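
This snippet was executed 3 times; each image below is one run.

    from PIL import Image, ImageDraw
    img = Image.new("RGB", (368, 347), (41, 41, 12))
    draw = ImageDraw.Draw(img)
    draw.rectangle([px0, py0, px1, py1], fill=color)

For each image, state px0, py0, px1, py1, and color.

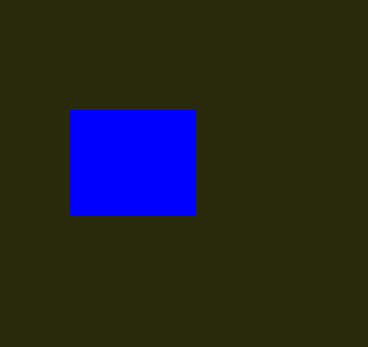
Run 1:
px0 = 70; py0 = 110; px1 = 195; py1 = 215; color = 'blue'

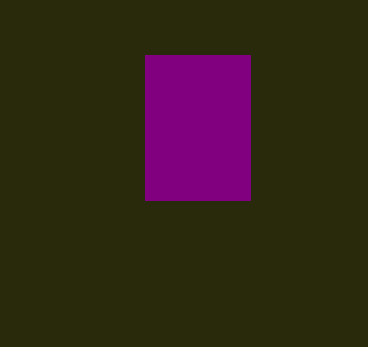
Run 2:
px0 = 145; py0 = 55; px1 = 250; py1 = 200; color = 'purple'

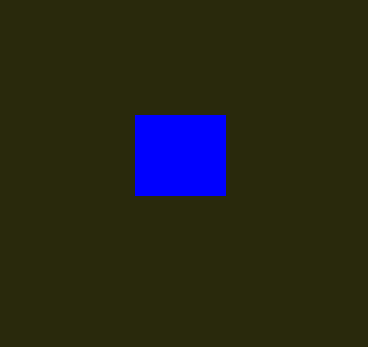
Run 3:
px0 = 135, py0 = 115, px1 = 225, py1 = 195, color = 'blue'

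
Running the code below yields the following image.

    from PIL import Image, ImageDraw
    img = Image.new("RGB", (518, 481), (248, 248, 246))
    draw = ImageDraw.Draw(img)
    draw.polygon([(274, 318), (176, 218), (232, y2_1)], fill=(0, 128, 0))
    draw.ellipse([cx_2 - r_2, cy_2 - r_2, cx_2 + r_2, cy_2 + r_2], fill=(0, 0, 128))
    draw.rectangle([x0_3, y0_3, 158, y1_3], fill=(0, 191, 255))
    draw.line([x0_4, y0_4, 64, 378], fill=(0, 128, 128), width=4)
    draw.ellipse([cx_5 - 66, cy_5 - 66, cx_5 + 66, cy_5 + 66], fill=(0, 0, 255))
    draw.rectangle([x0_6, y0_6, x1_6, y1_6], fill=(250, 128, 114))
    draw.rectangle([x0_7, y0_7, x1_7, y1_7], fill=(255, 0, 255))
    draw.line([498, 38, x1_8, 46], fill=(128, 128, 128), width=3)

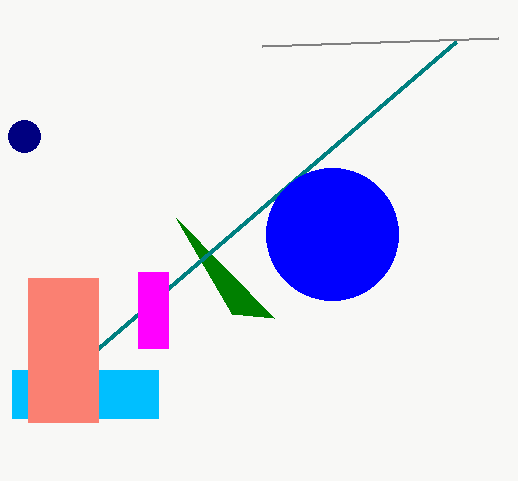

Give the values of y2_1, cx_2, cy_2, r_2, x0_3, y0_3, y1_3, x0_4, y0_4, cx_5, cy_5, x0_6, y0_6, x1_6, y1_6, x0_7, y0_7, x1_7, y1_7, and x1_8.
y2_1 = 314, cx_2 = 24, cy_2 = 136, r_2 = 16, x0_3 = 12, y0_3 = 370, y1_3 = 418, x0_4 = 456, y0_4 = 42, cx_5 = 332, cy_5 = 234, x0_6 = 28, y0_6 = 278, x1_6 = 98, y1_6 = 422, x0_7 = 138, y0_7 = 272, x1_7 = 168, y1_7 = 348, x1_8 = 262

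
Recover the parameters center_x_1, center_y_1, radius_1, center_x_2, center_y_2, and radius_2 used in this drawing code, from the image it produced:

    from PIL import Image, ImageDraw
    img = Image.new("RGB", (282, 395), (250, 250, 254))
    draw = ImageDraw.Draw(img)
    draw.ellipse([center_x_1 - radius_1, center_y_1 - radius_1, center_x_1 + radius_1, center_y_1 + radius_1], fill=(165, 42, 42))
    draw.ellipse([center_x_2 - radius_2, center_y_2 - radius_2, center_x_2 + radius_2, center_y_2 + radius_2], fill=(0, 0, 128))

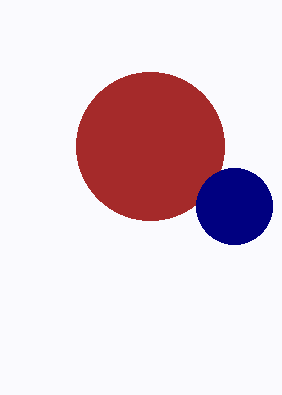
center_x_1 = 150
center_y_1 = 146
radius_1 = 74
center_x_2 = 234
center_y_2 = 206
radius_2 = 38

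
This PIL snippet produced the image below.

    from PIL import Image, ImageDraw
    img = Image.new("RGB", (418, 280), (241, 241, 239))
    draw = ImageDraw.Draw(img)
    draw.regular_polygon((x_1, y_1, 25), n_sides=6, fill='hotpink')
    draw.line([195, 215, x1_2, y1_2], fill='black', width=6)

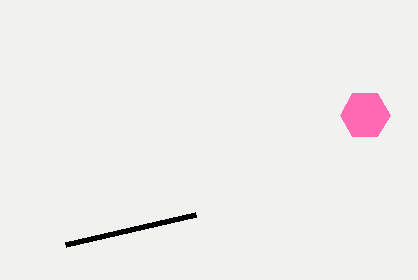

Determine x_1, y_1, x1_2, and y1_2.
x_1 = 365, y_1 = 115, x1_2 = 65, y1_2 = 245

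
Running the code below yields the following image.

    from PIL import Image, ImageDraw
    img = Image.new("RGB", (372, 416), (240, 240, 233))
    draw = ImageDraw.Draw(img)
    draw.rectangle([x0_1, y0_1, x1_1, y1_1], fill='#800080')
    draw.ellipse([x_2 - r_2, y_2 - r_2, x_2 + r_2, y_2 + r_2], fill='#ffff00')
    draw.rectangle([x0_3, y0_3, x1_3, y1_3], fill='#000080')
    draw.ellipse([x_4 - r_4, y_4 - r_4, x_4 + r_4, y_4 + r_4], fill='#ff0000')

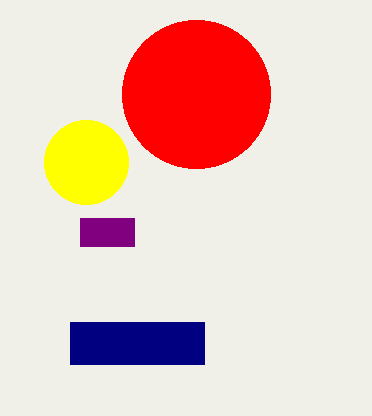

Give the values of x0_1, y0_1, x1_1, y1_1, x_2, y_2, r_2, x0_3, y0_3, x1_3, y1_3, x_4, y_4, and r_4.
x0_1 = 80, y0_1 = 218, x1_1 = 134, y1_1 = 246, x_2 = 86, y_2 = 162, r_2 = 42, x0_3 = 70, y0_3 = 322, x1_3 = 204, y1_3 = 364, x_4 = 196, y_4 = 94, r_4 = 74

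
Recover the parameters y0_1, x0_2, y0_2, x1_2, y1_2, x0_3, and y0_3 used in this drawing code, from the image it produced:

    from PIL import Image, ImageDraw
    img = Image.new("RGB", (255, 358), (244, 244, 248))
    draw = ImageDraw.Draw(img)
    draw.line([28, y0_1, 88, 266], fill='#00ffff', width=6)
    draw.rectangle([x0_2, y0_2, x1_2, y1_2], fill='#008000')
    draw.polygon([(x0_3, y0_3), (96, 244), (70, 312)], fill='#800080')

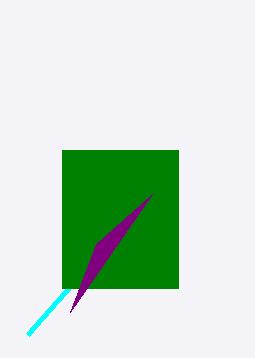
y0_1 = 334, x0_2 = 62, y0_2 = 150, x1_2 = 178, y1_2 = 288, x0_3 = 152, y0_3 = 194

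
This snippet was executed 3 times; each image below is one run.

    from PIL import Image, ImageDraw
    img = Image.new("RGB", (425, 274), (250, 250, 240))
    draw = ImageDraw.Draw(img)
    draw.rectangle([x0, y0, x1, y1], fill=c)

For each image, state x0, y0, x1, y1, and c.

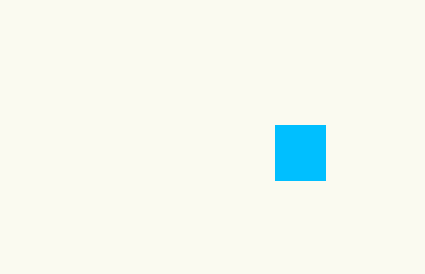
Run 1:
x0 = 275, y0 = 125, x1 = 325, y1 = 180, c = 'deepskyblue'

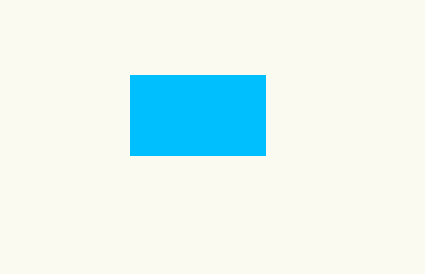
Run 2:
x0 = 130, y0 = 75, x1 = 265, y1 = 155, c = 'deepskyblue'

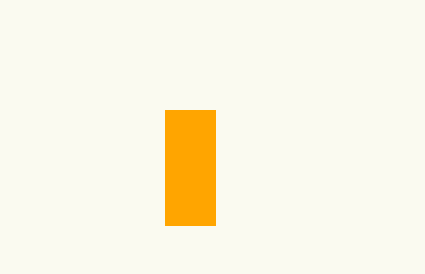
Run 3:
x0 = 165; y0 = 110; x1 = 215; y1 = 225; c = 'orange'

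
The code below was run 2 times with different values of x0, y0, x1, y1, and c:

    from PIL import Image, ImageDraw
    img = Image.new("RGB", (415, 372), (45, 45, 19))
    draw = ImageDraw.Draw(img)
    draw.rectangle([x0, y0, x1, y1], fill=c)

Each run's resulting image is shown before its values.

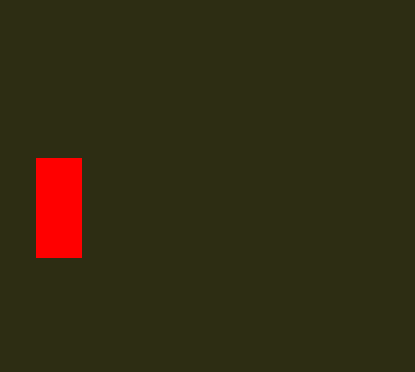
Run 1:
x0 = 36, y0 = 158, x1 = 81, y1 = 257, c = 'red'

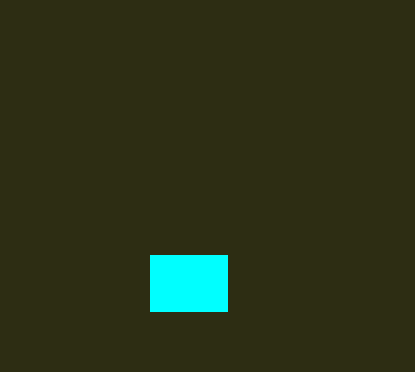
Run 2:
x0 = 150, y0 = 255, x1 = 227, y1 = 311, c = 'cyan'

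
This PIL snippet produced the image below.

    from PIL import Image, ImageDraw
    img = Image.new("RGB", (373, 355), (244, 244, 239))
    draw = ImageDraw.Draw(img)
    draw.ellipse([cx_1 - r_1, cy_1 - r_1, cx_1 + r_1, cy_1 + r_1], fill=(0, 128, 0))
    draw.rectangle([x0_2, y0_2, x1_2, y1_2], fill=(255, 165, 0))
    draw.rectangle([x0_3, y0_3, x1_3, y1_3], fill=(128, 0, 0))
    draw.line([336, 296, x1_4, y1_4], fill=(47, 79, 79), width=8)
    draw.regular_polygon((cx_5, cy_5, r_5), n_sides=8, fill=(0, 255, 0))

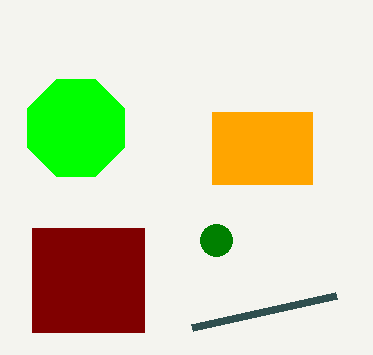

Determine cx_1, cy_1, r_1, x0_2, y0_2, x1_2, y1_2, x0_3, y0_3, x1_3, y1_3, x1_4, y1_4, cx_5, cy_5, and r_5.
cx_1 = 216, cy_1 = 240, r_1 = 16, x0_2 = 212, y0_2 = 112, x1_2 = 312, y1_2 = 184, x0_3 = 32, y0_3 = 228, x1_3 = 144, y1_3 = 332, x1_4 = 192, y1_4 = 328, cx_5 = 76, cy_5 = 128, r_5 = 52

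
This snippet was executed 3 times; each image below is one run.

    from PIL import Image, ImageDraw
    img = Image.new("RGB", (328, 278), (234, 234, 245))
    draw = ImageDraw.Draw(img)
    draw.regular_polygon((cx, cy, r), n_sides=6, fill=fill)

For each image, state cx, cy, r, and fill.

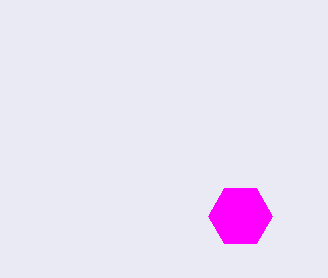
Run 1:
cx = 240, cy = 216, r = 32, fill = 'magenta'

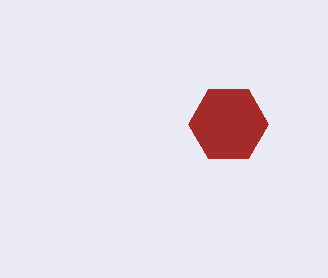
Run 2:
cx = 228, cy = 124, r = 40, fill = 'brown'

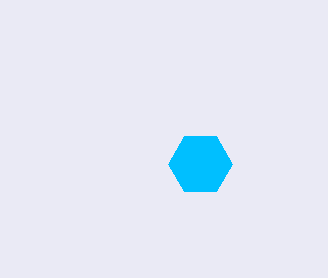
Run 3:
cx = 200
cy = 164
r = 32
fill = 'deepskyblue'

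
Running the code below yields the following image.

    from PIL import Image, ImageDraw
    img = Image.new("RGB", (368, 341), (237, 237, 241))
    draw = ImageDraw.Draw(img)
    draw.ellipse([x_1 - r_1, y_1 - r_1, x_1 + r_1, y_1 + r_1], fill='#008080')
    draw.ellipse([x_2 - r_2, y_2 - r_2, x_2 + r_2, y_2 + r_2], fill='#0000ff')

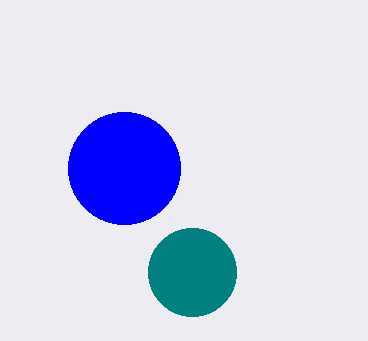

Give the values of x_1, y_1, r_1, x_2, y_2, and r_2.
x_1 = 192
y_1 = 272
r_1 = 44
x_2 = 124
y_2 = 168
r_2 = 56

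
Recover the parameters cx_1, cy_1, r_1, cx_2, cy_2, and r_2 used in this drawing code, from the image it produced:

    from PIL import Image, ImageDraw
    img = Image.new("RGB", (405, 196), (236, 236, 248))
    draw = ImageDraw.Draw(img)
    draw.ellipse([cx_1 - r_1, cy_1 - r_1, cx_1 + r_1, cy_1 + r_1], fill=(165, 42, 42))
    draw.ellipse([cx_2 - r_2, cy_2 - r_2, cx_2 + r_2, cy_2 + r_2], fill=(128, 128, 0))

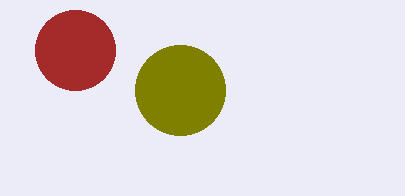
cx_1 = 75, cy_1 = 50, r_1 = 40, cx_2 = 180, cy_2 = 90, r_2 = 45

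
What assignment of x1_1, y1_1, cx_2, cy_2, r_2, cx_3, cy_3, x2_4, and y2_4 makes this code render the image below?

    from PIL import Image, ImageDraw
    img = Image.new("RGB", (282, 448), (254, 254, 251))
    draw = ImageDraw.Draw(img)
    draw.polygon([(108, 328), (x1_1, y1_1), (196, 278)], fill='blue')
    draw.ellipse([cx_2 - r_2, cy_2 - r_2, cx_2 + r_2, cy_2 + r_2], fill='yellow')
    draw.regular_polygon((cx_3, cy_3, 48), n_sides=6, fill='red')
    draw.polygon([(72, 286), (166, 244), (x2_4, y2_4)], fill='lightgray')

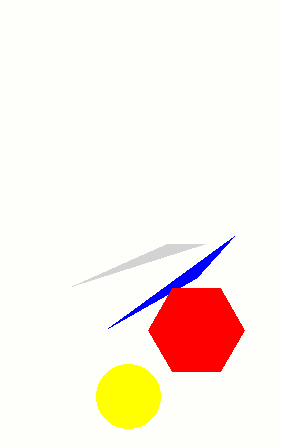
x1_1 = 234
y1_1 = 236
cx_2 = 128
cy_2 = 396
r_2 = 32
cx_3 = 196
cy_3 = 330
x2_4 = 204
y2_4 = 244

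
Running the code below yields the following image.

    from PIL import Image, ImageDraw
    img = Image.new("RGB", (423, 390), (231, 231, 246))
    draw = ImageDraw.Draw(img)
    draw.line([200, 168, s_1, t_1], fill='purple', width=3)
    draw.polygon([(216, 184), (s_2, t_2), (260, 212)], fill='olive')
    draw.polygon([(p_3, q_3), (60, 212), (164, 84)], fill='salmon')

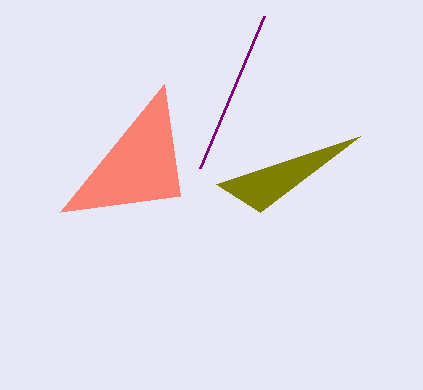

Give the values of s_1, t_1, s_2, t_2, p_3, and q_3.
s_1 = 264, t_1 = 16, s_2 = 360, t_2 = 136, p_3 = 180, q_3 = 196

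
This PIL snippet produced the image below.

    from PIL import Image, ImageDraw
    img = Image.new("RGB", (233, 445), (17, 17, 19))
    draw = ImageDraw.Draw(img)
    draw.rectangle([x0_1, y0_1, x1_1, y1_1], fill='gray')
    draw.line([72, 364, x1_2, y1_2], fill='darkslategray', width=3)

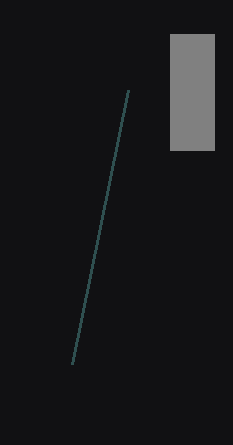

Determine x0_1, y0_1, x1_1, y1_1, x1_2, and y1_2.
x0_1 = 170
y0_1 = 34
x1_1 = 214
y1_1 = 150
x1_2 = 128
y1_2 = 90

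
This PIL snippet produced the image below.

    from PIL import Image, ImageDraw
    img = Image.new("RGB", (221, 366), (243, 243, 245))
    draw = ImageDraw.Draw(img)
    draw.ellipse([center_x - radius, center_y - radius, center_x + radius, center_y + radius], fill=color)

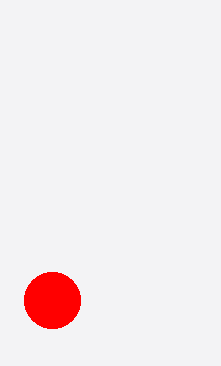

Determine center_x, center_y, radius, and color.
center_x = 52, center_y = 300, radius = 28, color = 'red'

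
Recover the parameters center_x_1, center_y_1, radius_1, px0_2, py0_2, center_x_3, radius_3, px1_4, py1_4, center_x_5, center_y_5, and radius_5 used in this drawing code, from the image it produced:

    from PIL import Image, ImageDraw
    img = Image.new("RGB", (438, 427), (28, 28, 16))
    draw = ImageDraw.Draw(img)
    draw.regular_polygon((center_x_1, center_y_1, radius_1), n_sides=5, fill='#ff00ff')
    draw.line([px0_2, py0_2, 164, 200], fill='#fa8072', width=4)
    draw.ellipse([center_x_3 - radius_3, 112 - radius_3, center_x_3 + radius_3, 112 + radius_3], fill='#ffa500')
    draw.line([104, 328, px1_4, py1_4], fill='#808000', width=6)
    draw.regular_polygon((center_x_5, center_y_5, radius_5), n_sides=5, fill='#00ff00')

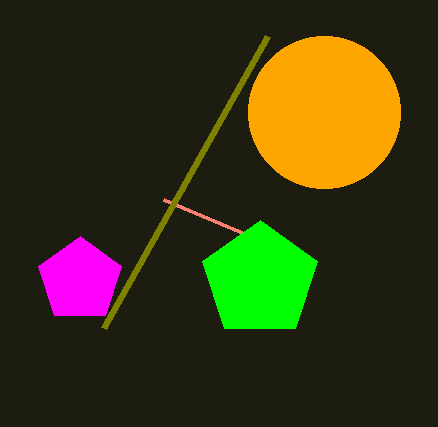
center_x_1 = 80; center_y_1 = 280; radius_1 = 44; px0_2 = 316; py0_2 = 264; center_x_3 = 324; radius_3 = 76; px1_4 = 268; py1_4 = 36; center_x_5 = 260; center_y_5 = 280; radius_5 = 60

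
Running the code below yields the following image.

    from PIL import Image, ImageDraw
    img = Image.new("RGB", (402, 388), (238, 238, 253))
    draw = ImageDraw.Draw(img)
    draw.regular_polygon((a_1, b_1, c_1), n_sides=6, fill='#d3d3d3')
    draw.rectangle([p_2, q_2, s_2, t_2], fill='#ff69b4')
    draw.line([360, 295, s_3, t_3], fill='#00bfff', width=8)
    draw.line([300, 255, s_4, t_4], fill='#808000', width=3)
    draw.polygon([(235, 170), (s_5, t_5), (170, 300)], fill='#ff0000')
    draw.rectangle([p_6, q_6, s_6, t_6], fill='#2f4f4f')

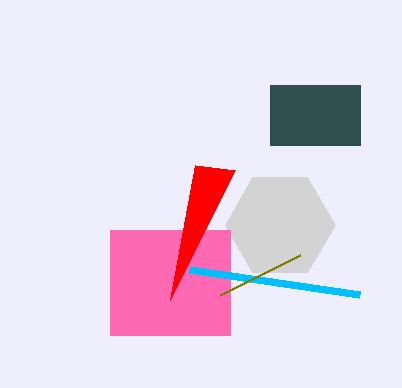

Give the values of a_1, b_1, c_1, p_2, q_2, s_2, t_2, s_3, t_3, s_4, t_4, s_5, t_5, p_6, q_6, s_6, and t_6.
a_1 = 280; b_1 = 225; c_1 = 55; p_2 = 110; q_2 = 230; s_2 = 230; t_2 = 335; s_3 = 190; t_3 = 270; s_4 = 220; t_4 = 295; s_5 = 195; t_5 = 165; p_6 = 270; q_6 = 85; s_6 = 360; t_6 = 145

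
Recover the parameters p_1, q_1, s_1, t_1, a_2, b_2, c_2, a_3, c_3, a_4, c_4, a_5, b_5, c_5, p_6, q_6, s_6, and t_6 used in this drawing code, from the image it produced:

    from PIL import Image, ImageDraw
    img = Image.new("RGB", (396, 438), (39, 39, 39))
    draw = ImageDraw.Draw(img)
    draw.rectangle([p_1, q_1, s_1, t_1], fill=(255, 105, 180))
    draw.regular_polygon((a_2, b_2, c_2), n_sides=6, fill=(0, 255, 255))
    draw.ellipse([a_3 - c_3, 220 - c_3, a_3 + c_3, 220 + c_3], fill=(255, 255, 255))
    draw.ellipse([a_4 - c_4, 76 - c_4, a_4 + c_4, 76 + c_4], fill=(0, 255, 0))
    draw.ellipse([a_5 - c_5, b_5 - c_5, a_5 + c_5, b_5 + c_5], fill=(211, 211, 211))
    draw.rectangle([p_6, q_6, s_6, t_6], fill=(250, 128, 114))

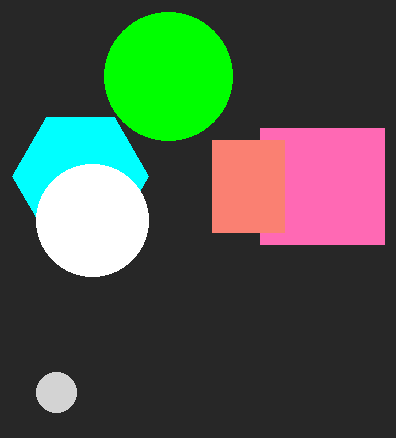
p_1 = 260, q_1 = 128, s_1 = 384, t_1 = 244, a_2 = 80, b_2 = 176, c_2 = 68, a_3 = 92, c_3 = 56, a_4 = 168, c_4 = 64, a_5 = 56, b_5 = 392, c_5 = 20, p_6 = 212, q_6 = 140, s_6 = 284, t_6 = 232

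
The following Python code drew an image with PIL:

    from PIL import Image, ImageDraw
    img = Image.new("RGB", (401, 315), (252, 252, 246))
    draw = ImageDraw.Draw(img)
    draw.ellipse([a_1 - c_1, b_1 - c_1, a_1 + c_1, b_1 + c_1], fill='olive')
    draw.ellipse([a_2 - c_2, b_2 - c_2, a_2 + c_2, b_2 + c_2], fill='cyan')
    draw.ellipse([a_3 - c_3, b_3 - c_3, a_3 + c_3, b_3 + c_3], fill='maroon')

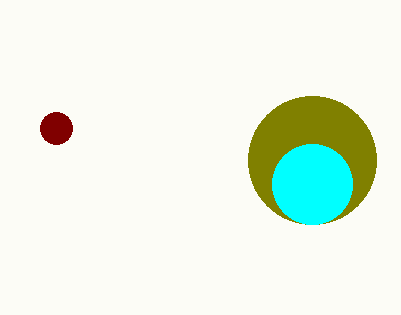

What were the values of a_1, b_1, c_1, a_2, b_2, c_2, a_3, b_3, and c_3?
a_1 = 312, b_1 = 160, c_1 = 64, a_2 = 312, b_2 = 184, c_2 = 40, a_3 = 56, b_3 = 128, c_3 = 16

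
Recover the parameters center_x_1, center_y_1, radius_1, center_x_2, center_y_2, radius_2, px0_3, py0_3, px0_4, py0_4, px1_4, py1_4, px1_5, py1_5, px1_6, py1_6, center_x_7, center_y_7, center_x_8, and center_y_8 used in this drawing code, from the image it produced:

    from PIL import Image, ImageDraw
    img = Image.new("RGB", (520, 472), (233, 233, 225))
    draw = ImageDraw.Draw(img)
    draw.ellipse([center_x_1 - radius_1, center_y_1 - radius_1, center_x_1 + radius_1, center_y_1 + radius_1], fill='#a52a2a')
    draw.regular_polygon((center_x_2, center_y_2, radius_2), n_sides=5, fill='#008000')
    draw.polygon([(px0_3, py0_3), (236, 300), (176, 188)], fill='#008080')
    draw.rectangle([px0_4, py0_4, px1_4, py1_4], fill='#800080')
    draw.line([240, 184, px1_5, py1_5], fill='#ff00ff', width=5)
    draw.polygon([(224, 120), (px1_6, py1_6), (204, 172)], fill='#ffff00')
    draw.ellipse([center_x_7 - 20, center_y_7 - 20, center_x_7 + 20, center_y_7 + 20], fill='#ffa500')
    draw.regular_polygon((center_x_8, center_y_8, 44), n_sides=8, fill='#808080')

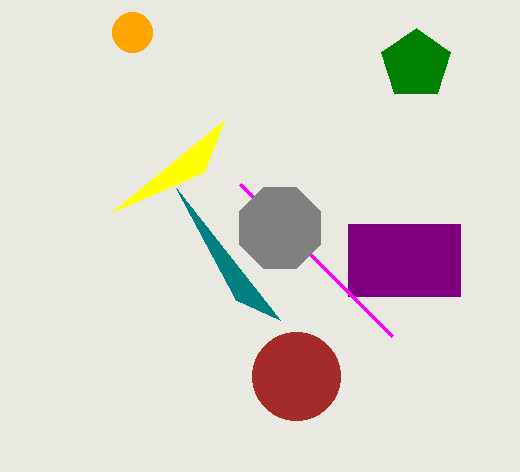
center_x_1 = 296; center_y_1 = 376; radius_1 = 44; center_x_2 = 416; center_y_2 = 64; radius_2 = 36; px0_3 = 280; py0_3 = 320; px0_4 = 348; py0_4 = 224; px1_4 = 460; py1_4 = 296; px1_5 = 392; py1_5 = 336; px1_6 = 112; py1_6 = 212; center_x_7 = 132; center_y_7 = 32; center_x_8 = 280; center_y_8 = 228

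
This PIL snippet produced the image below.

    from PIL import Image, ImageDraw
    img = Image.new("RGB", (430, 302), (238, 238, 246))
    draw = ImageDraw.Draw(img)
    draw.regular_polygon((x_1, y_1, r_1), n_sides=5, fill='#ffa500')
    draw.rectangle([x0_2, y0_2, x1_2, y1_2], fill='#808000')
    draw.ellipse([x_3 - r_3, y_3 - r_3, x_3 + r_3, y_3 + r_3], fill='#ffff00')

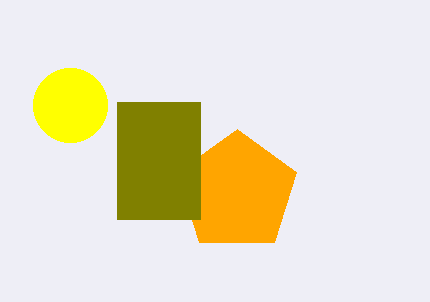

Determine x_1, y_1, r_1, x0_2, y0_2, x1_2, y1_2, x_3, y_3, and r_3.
x_1 = 237; y_1 = 192; r_1 = 63; x0_2 = 117; y0_2 = 102; x1_2 = 200; y1_2 = 219; x_3 = 70; y_3 = 105; r_3 = 37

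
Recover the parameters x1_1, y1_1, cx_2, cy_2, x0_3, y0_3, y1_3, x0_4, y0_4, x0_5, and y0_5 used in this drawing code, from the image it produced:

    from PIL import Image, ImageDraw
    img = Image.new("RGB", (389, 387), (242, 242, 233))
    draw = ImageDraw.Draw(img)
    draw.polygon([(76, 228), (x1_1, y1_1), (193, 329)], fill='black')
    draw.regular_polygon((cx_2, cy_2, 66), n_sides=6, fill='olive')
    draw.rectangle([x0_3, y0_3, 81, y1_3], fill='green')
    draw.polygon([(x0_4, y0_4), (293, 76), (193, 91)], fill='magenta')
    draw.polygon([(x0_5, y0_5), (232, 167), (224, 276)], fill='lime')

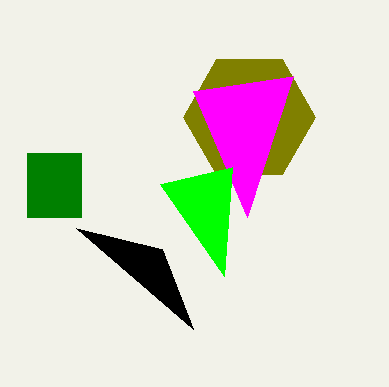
x1_1 = 162
y1_1 = 249
cx_2 = 249
cy_2 = 117
x0_3 = 27
y0_3 = 153
y1_3 = 217
x0_4 = 247
y0_4 = 217
x0_5 = 160
y0_5 = 184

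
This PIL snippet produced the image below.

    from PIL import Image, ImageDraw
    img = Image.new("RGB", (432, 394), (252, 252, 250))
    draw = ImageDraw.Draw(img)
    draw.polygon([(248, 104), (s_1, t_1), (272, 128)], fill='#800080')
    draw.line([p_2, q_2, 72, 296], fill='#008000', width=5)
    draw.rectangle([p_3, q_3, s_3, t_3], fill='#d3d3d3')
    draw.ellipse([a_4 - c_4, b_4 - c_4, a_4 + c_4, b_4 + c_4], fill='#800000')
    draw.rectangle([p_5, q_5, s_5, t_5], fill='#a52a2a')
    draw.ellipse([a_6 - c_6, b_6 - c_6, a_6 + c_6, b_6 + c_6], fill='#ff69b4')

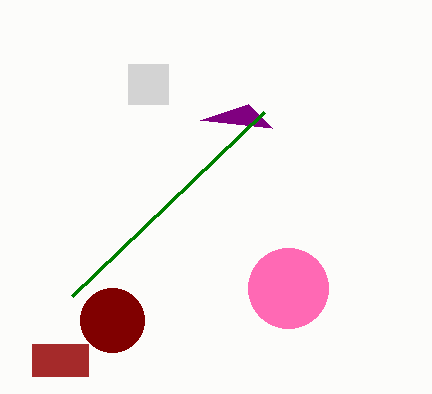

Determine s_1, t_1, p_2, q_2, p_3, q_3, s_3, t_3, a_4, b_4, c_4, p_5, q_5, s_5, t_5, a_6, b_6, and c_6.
s_1 = 200
t_1 = 120
p_2 = 264
q_2 = 112
p_3 = 128
q_3 = 64
s_3 = 168
t_3 = 104
a_4 = 112
b_4 = 320
c_4 = 32
p_5 = 32
q_5 = 344
s_5 = 88
t_5 = 376
a_6 = 288
b_6 = 288
c_6 = 40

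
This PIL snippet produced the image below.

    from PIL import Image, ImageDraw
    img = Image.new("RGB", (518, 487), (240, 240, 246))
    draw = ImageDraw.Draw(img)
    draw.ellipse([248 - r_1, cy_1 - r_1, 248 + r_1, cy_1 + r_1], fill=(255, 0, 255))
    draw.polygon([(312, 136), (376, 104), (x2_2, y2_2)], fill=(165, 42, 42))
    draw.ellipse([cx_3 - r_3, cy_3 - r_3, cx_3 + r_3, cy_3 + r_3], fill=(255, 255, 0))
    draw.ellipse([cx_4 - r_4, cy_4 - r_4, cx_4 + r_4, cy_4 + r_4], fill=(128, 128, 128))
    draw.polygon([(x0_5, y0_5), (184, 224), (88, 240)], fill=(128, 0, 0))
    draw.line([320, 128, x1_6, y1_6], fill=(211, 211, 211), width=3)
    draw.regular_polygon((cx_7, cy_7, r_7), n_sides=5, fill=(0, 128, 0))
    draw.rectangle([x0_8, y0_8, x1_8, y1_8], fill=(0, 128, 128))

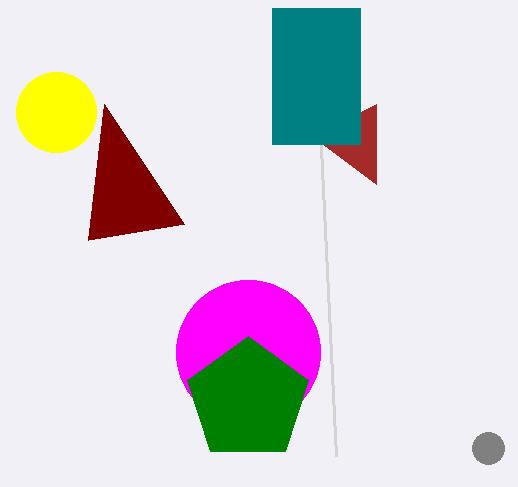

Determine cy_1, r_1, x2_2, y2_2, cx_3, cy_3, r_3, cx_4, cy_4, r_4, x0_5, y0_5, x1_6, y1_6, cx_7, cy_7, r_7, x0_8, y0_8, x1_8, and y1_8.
cy_1 = 352; r_1 = 72; x2_2 = 376; y2_2 = 184; cx_3 = 56; cy_3 = 112; r_3 = 40; cx_4 = 488; cy_4 = 448; r_4 = 16; x0_5 = 104; y0_5 = 104; x1_6 = 336; y1_6 = 456; cx_7 = 248; cy_7 = 400; r_7 = 64; x0_8 = 272; y0_8 = 8; x1_8 = 360; y1_8 = 144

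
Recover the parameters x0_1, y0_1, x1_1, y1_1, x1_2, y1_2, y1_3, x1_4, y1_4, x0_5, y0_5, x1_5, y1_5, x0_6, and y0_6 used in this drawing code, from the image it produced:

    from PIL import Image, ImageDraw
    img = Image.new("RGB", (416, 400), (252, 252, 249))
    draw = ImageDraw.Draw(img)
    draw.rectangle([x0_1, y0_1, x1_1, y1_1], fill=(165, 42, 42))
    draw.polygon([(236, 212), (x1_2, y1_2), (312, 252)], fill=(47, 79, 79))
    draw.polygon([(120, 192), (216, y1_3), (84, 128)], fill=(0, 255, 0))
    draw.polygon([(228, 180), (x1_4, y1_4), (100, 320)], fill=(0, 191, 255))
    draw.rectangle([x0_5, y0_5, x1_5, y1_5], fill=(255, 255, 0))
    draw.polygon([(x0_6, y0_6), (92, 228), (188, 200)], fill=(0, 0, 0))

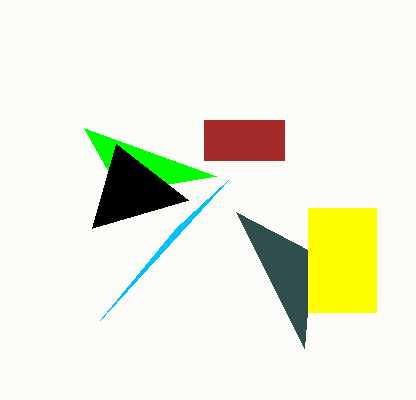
x0_1 = 204
y0_1 = 120
x1_1 = 284
y1_1 = 160
x1_2 = 304
y1_2 = 348
y1_3 = 176
x1_4 = 176
y1_4 = 228
x0_5 = 308
y0_5 = 208
x1_5 = 376
y1_5 = 312
x0_6 = 116
y0_6 = 144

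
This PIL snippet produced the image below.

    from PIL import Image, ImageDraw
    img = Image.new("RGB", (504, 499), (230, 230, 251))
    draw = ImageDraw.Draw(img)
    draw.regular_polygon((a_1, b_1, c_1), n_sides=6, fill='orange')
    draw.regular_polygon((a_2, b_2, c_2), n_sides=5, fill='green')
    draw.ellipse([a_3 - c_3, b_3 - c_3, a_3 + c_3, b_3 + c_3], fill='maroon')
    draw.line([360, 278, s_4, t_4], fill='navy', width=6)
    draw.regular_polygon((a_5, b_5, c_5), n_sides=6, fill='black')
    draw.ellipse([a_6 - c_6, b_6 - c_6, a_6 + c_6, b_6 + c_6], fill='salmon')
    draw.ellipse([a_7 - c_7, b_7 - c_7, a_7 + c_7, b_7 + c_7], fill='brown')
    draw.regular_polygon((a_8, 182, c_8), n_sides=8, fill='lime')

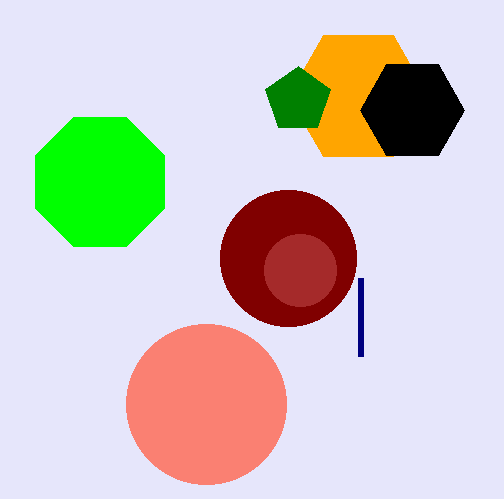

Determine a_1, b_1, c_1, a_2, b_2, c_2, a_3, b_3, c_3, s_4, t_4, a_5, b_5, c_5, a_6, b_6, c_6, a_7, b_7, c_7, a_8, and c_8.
a_1 = 358, b_1 = 96, c_1 = 70, a_2 = 298, b_2 = 100, c_2 = 34, a_3 = 288, b_3 = 258, c_3 = 68, s_4 = 360, t_4 = 356, a_5 = 412, b_5 = 110, c_5 = 52, a_6 = 206, b_6 = 404, c_6 = 80, a_7 = 300, b_7 = 270, c_7 = 36, a_8 = 100, c_8 = 70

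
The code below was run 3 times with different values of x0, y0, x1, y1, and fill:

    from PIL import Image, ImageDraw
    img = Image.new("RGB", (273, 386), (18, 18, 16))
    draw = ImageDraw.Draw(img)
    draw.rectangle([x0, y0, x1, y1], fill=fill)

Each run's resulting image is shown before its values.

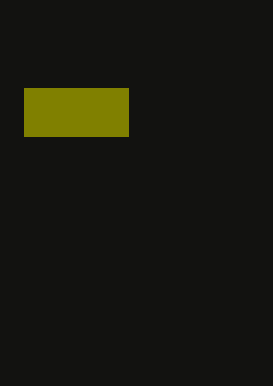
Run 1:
x0 = 24; y0 = 88; x1 = 128; y1 = 136; fill = 'olive'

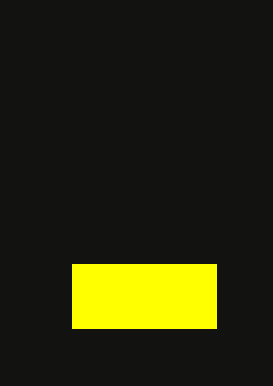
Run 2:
x0 = 72, y0 = 264, x1 = 216, y1 = 328, fill = 'yellow'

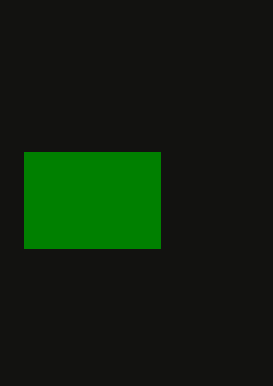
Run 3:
x0 = 24, y0 = 152, x1 = 160, y1 = 248, fill = 'green'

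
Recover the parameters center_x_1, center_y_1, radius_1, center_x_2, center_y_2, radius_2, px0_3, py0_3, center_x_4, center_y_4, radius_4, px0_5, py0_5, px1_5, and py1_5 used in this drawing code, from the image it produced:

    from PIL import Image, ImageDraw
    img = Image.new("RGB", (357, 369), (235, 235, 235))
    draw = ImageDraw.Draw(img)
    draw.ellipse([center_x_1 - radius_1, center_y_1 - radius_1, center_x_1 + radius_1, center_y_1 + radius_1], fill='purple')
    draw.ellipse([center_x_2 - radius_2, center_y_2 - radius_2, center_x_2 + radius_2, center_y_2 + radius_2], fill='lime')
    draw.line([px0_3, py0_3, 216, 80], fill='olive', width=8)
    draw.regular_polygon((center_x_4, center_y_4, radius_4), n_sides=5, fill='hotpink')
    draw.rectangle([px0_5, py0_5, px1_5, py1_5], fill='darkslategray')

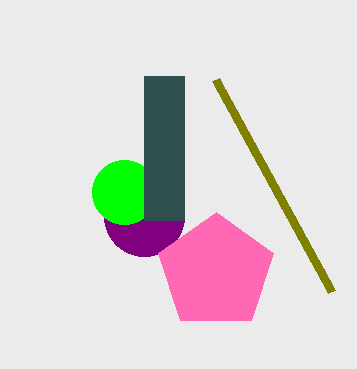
center_x_1 = 144
center_y_1 = 216
radius_1 = 40
center_x_2 = 124
center_y_2 = 192
radius_2 = 32
px0_3 = 332
py0_3 = 292
center_x_4 = 216
center_y_4 = 272
radius_4 = 60
px0_5 = 144
py0_5 = 76
px1_5 = 184
py1_5 = 220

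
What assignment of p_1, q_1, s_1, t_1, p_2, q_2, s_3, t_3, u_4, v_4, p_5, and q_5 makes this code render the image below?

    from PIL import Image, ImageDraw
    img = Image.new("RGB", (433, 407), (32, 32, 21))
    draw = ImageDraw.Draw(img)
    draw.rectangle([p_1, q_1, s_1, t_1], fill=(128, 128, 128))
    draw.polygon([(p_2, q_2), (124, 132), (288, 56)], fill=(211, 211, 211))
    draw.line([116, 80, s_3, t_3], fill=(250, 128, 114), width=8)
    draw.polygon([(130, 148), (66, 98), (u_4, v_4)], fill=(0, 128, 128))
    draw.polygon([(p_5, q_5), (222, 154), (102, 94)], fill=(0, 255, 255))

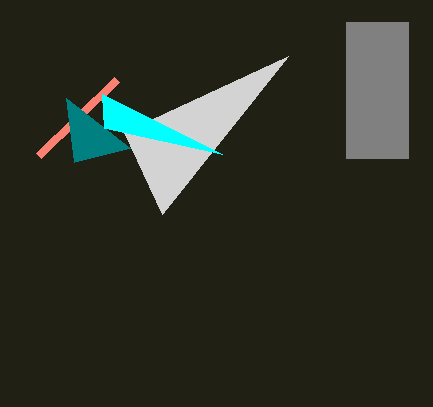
p_1 = 346, q_1 = 22, s_1 = 408, t_1 = 158, p_2 = 162, q_2 = 214, s_3 = 38, t_3 = 156, u_4 = 74, v_4 = 162, p_5 = 104, q_5 = 128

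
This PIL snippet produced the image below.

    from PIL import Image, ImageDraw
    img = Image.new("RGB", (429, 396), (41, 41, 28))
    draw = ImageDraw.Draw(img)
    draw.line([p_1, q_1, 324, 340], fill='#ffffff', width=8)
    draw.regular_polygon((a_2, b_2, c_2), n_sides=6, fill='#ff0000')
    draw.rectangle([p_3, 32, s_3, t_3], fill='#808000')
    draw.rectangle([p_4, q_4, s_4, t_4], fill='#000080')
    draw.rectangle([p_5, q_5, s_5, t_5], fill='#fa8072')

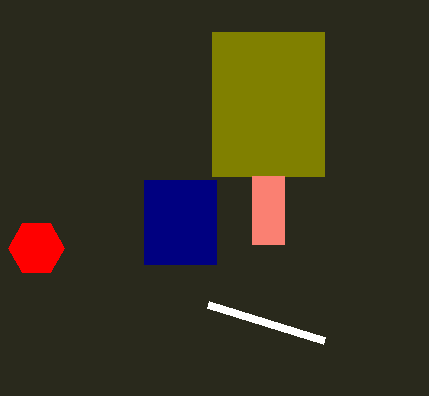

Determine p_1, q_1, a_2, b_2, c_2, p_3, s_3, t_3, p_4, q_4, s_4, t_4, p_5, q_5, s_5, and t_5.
p_1 = 208
q_1 = 304
a_2 = 36
b_2 = 248
c_2 = 28
p_3 = 212
s_3 = 324
t_3 = 176
p_4 = 144
q_4 = 180
s_4 = 216
t_4 = 264
p_5 = 252
q_5 = 176
s_5 = 284
t_5 = 244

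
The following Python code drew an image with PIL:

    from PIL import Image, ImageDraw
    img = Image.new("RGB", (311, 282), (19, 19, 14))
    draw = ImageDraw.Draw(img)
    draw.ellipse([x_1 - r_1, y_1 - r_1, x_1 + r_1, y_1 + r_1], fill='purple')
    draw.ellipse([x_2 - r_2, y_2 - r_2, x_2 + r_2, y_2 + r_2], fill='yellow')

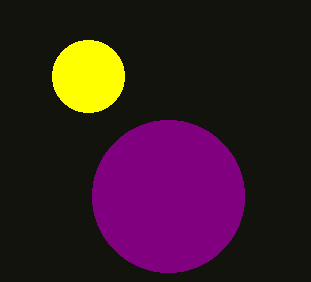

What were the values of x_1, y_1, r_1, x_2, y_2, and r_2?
x_1 = 168, y_1 = 196, r_1 = 76, x_2 = 88, y_2 = 76, r_2 = 36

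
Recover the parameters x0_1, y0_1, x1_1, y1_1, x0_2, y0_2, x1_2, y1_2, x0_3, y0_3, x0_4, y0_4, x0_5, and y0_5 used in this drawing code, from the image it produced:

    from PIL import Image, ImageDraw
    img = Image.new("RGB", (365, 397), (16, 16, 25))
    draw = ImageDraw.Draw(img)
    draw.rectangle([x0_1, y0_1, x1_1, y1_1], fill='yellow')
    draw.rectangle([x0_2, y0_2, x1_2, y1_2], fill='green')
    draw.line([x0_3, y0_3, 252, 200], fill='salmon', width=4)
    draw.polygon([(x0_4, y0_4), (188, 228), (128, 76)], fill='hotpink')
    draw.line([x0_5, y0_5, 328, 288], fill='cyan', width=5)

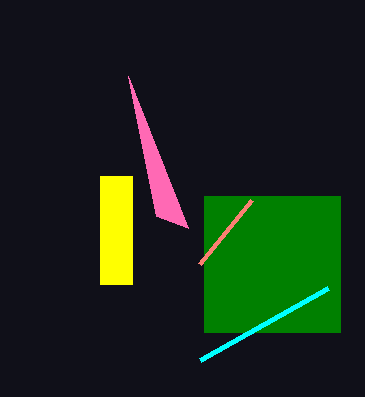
x0_1 = 100, y0_1 = 176, x1_1 = 132, y1_1 = 284, x0_2 = 204, y0_2 = 196, x1_2 = 340, y1_2 = 332, x0_3 = 200, y0_3 = 264, x0_4 = 156, y0_4 = 216, x0_5 = 200, y0_5 = 360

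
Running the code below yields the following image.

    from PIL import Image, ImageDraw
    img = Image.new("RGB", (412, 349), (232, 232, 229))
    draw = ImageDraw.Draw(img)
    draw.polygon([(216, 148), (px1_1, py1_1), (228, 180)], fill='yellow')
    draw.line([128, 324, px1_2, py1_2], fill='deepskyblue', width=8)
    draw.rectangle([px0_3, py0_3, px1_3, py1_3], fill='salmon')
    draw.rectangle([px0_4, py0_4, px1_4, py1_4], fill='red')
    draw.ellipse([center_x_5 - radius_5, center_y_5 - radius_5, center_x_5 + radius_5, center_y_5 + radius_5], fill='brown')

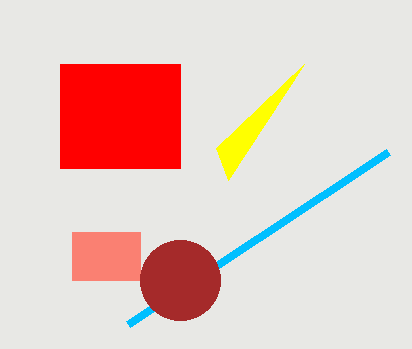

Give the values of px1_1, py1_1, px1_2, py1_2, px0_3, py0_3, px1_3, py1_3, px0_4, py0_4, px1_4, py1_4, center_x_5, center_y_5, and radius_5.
px1_1 = 304, py1_1 = 64, px1_2 = 388, py1_2 = 152, px0_3 = 72, py0_3 = 232, px1_3 = 140, py1_3 = 280, px0_4 = 60, py0_4 = 64, px1_4 = 180, py1_4 = 168, center_x_5 = 180, center_y_5 = 280, radius_5 = 40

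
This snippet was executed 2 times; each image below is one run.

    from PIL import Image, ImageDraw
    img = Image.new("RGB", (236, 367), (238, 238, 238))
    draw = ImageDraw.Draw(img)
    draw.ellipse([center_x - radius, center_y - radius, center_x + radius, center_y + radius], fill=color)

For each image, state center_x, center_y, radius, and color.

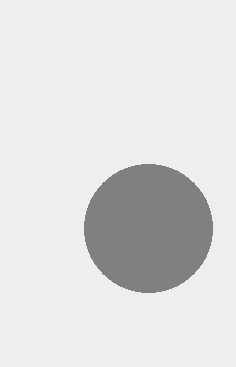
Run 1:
center_x = 148; center_y = 228; radius = 64; color = 'gray'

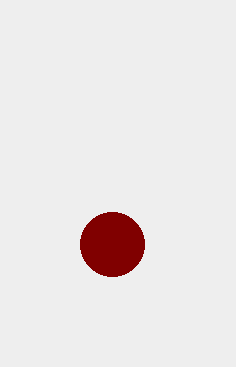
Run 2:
center_x = 112
center_y = 244
radius = 32
color = 'maroon'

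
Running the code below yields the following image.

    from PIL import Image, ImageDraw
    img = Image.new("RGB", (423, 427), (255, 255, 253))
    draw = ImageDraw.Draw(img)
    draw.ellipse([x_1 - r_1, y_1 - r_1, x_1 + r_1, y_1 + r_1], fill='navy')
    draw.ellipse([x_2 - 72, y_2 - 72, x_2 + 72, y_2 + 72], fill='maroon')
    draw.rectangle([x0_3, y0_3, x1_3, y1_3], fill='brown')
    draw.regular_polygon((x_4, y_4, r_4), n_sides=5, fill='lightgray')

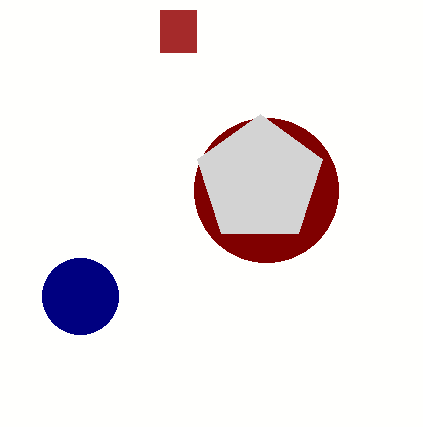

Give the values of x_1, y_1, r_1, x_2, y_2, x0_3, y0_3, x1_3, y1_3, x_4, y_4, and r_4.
x_1 = 80
y_1 = 296
r_1 = 38
x_2 = 266
y_2 = 190
x0_3 = 160
y0_3 = 10
x1_3 = 196
y1_3 = 52
x_4 = 260
y_4 = 180
r_4 = 66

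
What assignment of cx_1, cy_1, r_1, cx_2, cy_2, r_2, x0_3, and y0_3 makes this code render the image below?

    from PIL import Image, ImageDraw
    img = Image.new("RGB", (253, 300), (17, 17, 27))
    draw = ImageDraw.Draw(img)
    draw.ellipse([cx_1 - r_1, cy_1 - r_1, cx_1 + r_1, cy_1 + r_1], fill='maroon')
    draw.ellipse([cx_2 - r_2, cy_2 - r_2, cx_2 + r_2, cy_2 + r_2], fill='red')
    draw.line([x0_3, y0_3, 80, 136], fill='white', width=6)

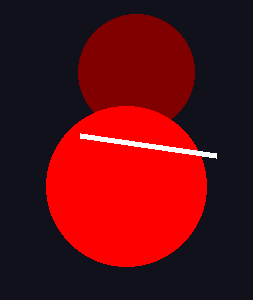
cx_1 = 136; cy_1 = 72; r_1 = 58; cx_2 = 126; cy_2 = 186; r_2 = 80; x0_3 = 216; y0_3 = 156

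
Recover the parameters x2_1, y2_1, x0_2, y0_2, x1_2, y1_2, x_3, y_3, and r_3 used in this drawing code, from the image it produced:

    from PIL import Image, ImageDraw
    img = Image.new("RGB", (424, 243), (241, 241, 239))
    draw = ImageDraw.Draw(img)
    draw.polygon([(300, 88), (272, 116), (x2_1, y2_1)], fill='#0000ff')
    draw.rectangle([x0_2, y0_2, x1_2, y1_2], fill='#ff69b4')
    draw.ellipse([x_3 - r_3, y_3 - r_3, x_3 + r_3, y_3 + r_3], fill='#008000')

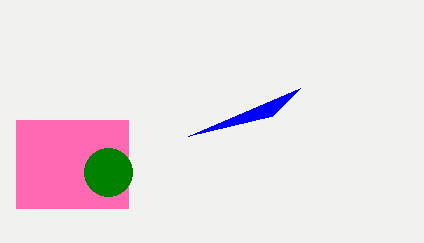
x2_1 = 188; y2_1 = 136; x0_2 = 16; y0_2 = 120; x1_2 = 128; y1_2 = 208; x_3 = 108; y_3 = 172; r_3 = 24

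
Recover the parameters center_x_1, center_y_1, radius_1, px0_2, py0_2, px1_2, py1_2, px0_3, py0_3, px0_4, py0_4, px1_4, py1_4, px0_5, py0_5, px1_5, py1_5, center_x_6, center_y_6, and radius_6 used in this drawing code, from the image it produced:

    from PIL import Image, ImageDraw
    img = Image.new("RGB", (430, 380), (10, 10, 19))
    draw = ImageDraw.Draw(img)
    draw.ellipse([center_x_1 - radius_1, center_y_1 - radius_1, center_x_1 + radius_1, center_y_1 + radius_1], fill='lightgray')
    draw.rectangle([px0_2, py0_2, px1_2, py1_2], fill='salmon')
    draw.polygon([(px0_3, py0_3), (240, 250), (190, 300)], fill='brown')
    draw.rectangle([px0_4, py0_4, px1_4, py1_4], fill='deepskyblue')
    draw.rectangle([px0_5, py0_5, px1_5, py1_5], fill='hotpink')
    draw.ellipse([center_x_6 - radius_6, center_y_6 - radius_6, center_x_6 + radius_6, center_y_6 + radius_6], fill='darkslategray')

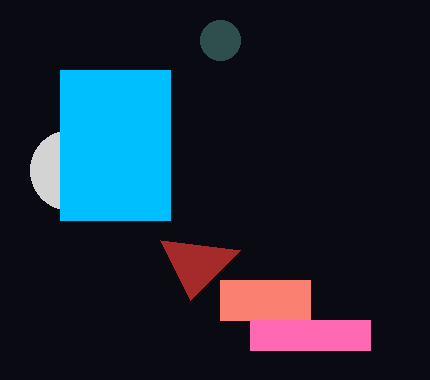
center_x_1 = 70, center_y_1 = 170, radius_1 = 40, px0_2 = 220, py0_2 = 280, px1_2 = 310, py1_2 = 320, px0_3 = 160, py0_3 = 240, px0_4 = 60, py0_4 = 70, px1_4 = 170, py1_4 = 220, px0_5 = 250, py0_5 = 320, px1_5 = 370, py1_5 = 350, center_x_6 = 220, center_y_6 = 40, radius_6 = 20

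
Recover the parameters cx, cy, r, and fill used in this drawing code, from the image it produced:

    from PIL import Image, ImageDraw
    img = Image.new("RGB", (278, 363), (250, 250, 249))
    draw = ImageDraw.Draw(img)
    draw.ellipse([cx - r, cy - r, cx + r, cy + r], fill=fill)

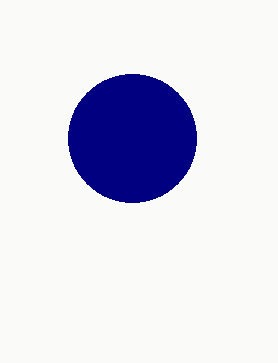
cx = 132; cy = 138; r = 64; fill = 'navy'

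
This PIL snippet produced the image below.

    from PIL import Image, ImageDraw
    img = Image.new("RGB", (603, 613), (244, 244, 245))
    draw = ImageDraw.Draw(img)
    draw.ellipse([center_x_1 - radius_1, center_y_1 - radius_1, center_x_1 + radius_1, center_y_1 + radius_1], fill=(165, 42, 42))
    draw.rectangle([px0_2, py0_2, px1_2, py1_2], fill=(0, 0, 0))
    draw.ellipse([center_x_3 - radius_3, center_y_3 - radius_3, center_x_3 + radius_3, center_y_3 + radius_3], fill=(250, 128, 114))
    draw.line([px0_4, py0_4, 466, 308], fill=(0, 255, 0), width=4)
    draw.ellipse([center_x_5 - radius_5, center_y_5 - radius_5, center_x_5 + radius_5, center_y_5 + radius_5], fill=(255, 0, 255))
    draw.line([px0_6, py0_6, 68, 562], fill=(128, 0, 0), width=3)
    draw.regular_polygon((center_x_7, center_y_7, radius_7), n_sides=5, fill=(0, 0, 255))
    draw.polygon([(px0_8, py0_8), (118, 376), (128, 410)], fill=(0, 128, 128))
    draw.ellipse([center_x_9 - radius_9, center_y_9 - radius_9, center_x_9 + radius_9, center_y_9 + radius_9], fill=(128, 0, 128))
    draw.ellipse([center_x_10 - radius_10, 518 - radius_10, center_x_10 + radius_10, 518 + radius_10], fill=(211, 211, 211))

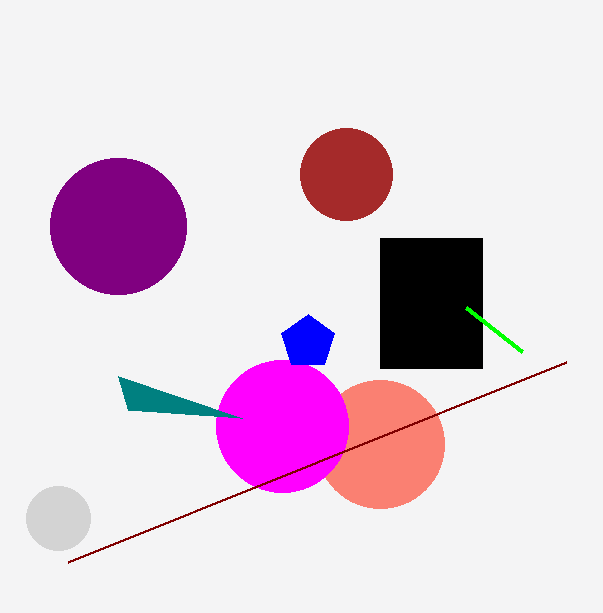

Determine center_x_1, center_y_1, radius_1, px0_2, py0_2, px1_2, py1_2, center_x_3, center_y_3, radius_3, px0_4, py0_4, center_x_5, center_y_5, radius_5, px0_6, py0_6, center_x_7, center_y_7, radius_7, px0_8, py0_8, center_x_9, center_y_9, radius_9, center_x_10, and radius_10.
center_x_1 = 346
center_y_1 = 174
radius_1 = 46
px0_2 = 380
py0_2 = 238
px1_2 = 482
py1_2 = 368
center_x_3 = 380
center_y_3 = 444
radius_3 = 64
px0_4 = 522
py0_4 = 352
center_x_5 = 282
center_y_5 = 426
radius_5 = 66
px0_6 = 566
py0_6 = 362
center_x_7 = 308
center_y_7 = 342
radius_7 = 28
px0_8 = 242
py0_8 = 418
center_x_9 = 118
center_y_9 = 226
radius_9 = 68
center_x_10 = 58
radius_10 = 32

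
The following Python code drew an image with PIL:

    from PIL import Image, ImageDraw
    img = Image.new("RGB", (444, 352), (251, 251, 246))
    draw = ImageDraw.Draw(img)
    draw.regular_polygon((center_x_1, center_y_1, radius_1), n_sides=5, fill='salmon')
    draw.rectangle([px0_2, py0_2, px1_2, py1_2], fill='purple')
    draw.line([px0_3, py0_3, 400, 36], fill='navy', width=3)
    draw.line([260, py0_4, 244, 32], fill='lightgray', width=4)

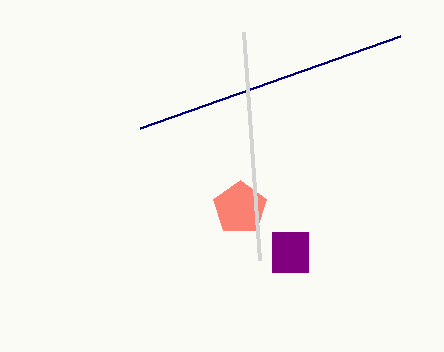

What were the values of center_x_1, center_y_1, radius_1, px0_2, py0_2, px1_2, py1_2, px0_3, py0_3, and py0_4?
center_x_1 = 240, center_y_1 = 208, radius_1 = 28, px0_2 = 272, py0_2 = 232, px1_2 = 308, py1_2 = 272, px0_3 = 140, py0_3 = 128, py0_4 = 260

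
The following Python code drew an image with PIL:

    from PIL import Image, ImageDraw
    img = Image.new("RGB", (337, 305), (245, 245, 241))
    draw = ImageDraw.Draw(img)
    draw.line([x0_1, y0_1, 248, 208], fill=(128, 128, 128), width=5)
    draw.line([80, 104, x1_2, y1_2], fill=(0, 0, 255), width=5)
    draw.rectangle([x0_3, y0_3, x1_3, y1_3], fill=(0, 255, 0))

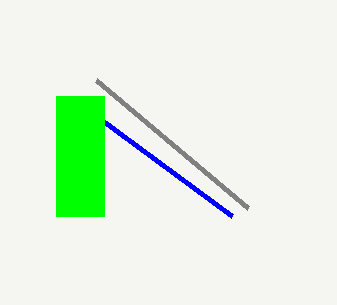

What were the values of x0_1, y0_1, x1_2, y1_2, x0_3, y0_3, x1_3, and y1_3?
x0_1 = 96, y0_1 = 80, x1_2 = 232, y1_2 = 216, x0_3 = 56, y0_3 = 96, x1_3 = 104, y1_3 = 216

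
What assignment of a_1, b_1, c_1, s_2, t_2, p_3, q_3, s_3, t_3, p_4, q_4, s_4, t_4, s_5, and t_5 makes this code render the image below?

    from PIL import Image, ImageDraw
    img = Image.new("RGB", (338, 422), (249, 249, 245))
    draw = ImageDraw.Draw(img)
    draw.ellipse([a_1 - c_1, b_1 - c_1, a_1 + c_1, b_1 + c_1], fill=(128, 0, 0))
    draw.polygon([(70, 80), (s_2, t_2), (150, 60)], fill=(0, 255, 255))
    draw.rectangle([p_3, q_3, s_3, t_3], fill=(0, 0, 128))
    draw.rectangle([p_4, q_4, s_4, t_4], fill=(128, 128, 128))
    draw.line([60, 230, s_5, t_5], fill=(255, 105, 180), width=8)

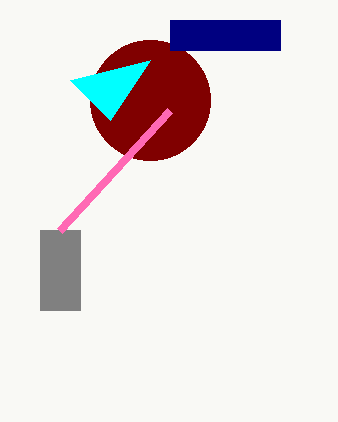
a_1 = 150; b_1 = 100; c_1 = 60; s_2 = 110; t_2 = 120; p_3 = 170; q_3 = 20; s_3 = 280; t_3 = 50; p_4 = 40; q_4 = 230; s_4 = 80; t_4 = 310; s_5 = 170; t_5 = 110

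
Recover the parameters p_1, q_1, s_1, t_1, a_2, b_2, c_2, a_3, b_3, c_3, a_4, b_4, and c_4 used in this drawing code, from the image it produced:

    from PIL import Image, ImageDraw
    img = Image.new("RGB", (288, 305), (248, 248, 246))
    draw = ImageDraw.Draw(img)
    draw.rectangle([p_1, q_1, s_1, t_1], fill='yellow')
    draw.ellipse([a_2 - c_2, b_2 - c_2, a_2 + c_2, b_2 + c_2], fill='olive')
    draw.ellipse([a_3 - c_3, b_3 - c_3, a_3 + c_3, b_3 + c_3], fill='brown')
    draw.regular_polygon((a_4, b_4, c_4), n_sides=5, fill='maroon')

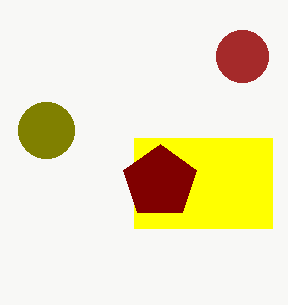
p_1 = 134; q_1 = 138; s_1 = 272; t_1 = 228; a_2 = 46; b_2 = 130; c_2 = 28; a_3 = 242; b_3 = 56; c_3 = 26; a_4 = 160; b_4 = 182; c_4 = 38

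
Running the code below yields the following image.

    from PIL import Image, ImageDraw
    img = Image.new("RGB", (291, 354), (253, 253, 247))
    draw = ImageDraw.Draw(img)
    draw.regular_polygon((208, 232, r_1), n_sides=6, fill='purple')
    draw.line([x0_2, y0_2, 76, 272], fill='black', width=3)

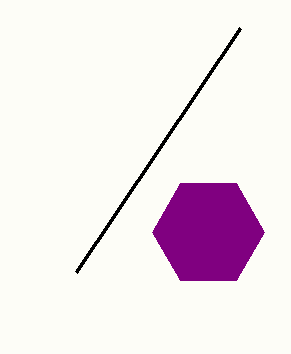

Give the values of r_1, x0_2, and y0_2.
r_1 = 56
x0_2 = 240
y0_2 = 28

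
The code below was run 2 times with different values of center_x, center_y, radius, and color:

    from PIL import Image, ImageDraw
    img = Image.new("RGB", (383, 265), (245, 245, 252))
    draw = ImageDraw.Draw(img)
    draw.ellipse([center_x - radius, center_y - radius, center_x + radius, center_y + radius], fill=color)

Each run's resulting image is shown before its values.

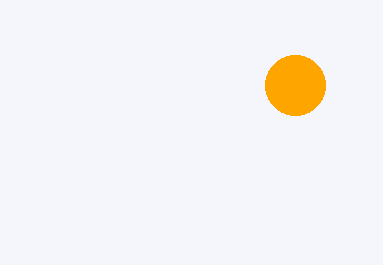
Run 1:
center_x = 295
center_y = 85
radius = 30
color = 'orange'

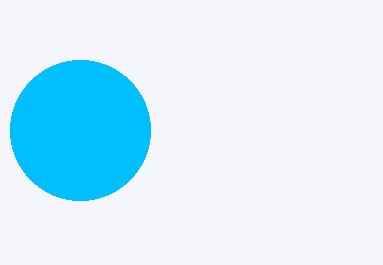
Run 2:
center_x = 80, center_y = 130, radius = 70, color = 'deepskyblue'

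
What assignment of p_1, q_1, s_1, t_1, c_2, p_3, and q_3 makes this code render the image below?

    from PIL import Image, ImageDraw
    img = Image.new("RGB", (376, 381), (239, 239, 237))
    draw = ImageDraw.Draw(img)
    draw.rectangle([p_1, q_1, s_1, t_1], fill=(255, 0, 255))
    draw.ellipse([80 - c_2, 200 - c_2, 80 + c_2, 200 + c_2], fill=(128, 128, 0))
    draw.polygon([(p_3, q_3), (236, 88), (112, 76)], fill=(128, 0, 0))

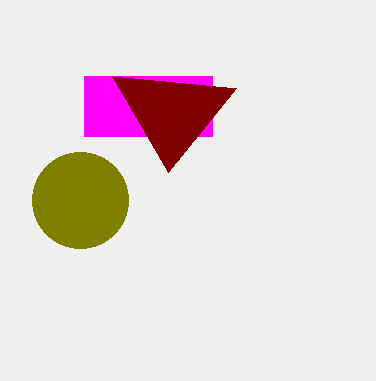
p_1 = 84; q_1 = 76; s_1 = 212; t_1 = 136; c_2 = 48; p_3 = 168; q_3 = 172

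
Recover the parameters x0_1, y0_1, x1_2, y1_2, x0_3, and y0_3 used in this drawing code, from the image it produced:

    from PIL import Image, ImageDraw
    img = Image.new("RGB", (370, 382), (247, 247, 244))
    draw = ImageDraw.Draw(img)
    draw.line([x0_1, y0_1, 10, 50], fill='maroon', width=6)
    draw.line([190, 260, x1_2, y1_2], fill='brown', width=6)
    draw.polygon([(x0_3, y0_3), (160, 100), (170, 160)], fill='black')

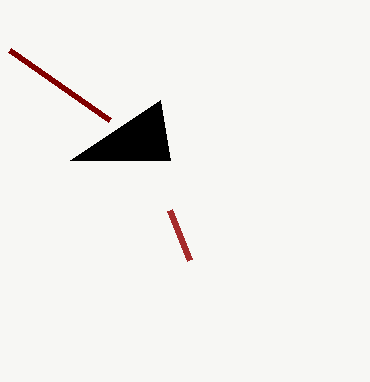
x0_1 = 110, y0_1 = 120, x1_2 = 170, y1_2 = 210, x0_3 = 70, y0_3 = 160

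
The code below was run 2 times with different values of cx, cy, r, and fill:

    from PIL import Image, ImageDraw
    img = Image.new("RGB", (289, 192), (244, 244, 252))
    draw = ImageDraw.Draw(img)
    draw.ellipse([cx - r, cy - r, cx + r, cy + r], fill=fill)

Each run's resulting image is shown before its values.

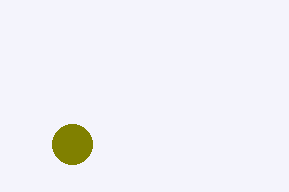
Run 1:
cx = 72
cy = 144
r = 20
fill = 'olive'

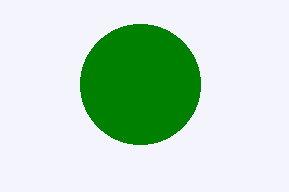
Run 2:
cx = 140
cy = 84
r = 60
fill = 'green'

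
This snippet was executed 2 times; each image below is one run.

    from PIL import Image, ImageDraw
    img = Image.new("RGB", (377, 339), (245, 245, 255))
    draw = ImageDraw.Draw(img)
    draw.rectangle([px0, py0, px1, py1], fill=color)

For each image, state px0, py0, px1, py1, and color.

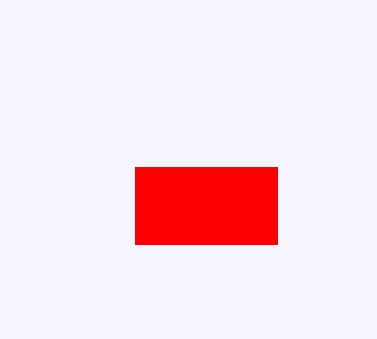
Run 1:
px0 = 135; py0 = 167; px1 = 277; py1 = 244; color = 'red'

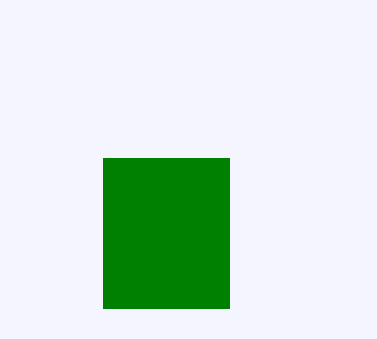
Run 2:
px0 = 103
py0 = 158
px1 = 229
py1 = 308
color = 'green'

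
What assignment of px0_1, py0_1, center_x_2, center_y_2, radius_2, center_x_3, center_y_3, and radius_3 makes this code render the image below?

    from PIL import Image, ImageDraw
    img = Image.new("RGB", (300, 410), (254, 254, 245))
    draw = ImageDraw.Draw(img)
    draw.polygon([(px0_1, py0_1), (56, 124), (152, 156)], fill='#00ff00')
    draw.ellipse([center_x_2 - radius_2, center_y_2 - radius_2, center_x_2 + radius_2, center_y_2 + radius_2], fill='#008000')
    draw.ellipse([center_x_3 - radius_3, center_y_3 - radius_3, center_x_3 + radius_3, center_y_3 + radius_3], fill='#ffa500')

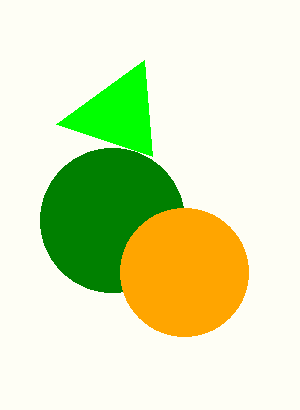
px0_1 = 144, py0_1 = 60, center_x_2 = 112, center_y_2 = 220, radius_2 = 72, center_x_3 = 184, center_y_3 = 272, radius_3 = 64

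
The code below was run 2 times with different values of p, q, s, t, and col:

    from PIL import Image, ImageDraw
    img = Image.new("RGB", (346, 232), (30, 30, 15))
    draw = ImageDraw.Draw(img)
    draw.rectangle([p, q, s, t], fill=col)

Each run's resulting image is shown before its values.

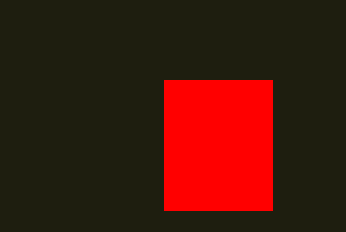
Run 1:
p = 164, q = 80, s = 272, t = 210, col = 'red'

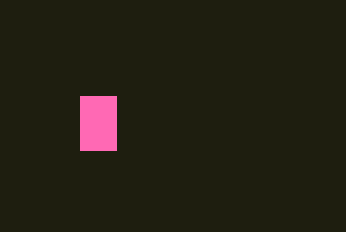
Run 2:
p = 80, q = 96, s = 116, t = 150, col = 'hotpink'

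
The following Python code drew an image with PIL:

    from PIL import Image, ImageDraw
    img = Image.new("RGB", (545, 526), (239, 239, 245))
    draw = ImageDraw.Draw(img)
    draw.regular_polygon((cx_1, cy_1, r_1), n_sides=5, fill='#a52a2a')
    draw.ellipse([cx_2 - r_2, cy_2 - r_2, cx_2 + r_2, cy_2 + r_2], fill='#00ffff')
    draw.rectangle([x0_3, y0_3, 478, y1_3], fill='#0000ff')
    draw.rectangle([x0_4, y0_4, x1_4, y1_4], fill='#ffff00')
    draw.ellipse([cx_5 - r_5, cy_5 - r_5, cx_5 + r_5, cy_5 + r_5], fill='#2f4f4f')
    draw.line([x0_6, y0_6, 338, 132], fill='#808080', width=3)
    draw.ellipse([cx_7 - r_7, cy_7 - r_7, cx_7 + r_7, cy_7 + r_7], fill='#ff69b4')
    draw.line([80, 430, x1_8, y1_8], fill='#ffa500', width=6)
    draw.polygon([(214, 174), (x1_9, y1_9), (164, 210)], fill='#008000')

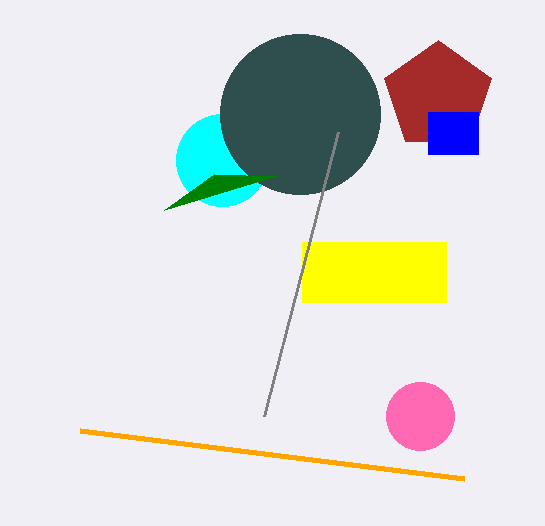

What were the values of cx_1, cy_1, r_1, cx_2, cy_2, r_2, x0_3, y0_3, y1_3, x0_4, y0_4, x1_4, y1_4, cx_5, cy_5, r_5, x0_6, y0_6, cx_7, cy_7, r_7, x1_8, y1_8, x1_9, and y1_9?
cx_1 = 438; cy_1 = 96; r_1 = 56; cx_2 = 222; cy_2 = 160; r_2 = 46; x0_3 = 428; y0_3 = 112; y1_3 = 154; x0_4 = 302; y0_4 = 242; x1_4 = 446; y1_4 = 302; cx_5 = 300; cy_5 = 114; r_5 = 80; x0_6 = 264; y0_6 = 416; cx_7 = 420; cy_7 = 416; r_7 = 34; x1_8 = 464; y1_8 = 478; x1_9 = 276; y1_9 = 176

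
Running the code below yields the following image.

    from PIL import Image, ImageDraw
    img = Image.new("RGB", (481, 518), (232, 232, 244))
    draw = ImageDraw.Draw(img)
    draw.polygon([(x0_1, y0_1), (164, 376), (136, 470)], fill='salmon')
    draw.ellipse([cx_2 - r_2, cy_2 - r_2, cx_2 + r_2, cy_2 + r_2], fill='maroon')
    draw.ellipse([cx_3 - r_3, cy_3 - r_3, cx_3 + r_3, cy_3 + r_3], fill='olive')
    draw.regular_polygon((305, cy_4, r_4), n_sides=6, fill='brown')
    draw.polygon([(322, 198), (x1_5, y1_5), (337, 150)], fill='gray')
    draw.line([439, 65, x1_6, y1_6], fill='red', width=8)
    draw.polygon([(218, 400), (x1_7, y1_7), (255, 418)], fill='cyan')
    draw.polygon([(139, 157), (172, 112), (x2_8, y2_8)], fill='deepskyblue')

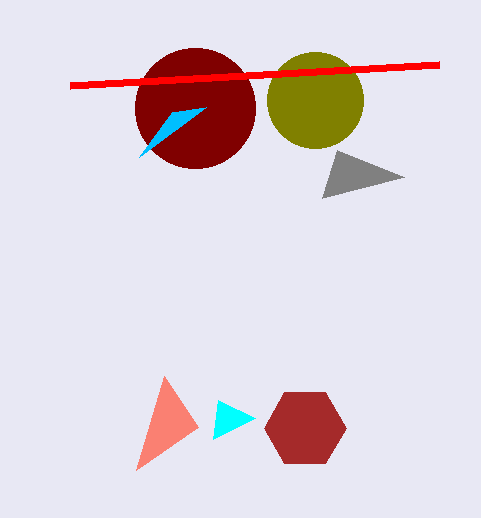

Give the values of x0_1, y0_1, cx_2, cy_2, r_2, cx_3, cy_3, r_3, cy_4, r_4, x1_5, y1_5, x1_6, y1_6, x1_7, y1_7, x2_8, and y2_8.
x0_1 = 198, y0_1 = 427, cx_2 = 195, cy_2 = 108, r_2 = 60, cx_3 = 315, cy_3 = 100, r_3 = 48, cy_4 = 428, r_4 = 41, x1_5 = 404, y1_5 = 177, x1_6 = 70, y1_6 = 86, x1_7 = 213, y1_7 = 439, x2_8 = 206, y2_8 = 107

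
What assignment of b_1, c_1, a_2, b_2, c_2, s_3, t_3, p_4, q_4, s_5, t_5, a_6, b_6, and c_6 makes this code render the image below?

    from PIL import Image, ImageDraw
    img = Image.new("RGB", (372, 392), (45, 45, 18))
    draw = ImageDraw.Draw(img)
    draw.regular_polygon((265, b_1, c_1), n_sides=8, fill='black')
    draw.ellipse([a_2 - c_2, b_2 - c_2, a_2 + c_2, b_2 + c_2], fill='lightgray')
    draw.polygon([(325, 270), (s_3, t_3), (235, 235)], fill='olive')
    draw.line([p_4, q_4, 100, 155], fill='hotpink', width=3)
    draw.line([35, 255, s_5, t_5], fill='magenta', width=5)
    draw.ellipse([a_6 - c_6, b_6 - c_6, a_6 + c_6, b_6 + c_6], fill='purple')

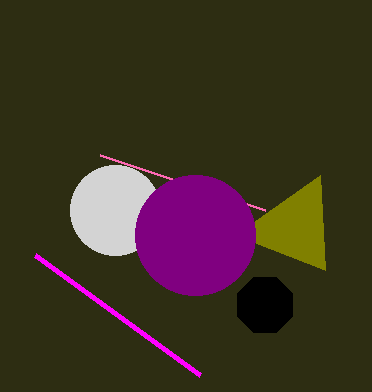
b_1 = 305
c_1 = 30
a_2 = 115
b_2 = 210
c_2 = 45
s_3 = 320
t_3 = 175
p_4 = 265
q_4 = 210
s_5 = 200
t_5 = 375
a_6 = 195
b_6 = 235
c_6 = 60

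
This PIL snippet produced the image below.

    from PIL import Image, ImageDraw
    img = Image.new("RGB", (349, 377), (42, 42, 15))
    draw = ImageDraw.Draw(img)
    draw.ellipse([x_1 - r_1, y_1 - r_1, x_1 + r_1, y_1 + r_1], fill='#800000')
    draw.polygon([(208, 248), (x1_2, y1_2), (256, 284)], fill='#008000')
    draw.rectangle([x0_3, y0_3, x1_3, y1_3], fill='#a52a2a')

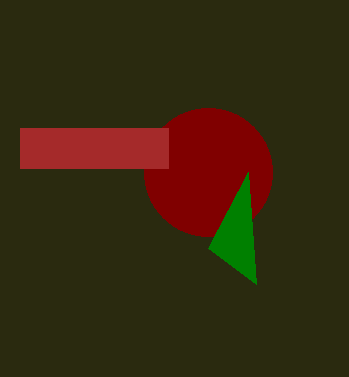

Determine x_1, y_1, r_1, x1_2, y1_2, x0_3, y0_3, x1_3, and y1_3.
x_1 = 208, y_1 = 172, r_1 = 64, x1_2 = 248, y1_2 = 172, x0_3 = 20, y0_3 = 128, x1_3 = 168, y1_3 = 168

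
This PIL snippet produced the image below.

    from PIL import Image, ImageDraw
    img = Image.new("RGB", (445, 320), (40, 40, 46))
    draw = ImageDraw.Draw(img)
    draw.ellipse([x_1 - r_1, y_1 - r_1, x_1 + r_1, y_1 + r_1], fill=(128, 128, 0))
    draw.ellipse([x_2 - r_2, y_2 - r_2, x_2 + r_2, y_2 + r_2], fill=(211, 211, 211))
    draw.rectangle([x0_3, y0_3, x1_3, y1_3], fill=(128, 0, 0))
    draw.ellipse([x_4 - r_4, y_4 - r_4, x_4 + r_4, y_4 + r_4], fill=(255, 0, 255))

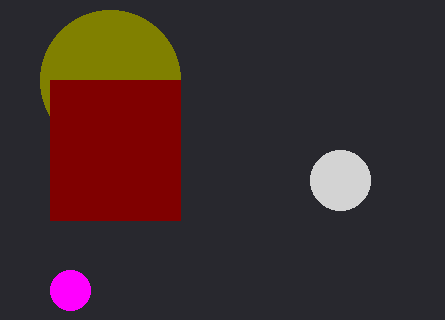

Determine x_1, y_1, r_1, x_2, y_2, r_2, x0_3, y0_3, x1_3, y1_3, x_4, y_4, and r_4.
x_1 = 110
y_1 = 80
r_1 = 70
x_2 = 340
y_2 = 180
r_2 = 30
x0_3 = 50
y0_3 = 80
x1_3 = 180
y1_3 = 220
x_4 = 70
y_4 = 290
r_4 = 20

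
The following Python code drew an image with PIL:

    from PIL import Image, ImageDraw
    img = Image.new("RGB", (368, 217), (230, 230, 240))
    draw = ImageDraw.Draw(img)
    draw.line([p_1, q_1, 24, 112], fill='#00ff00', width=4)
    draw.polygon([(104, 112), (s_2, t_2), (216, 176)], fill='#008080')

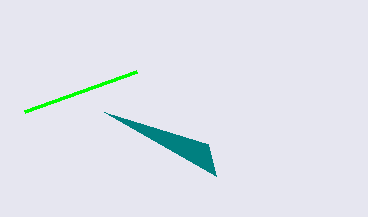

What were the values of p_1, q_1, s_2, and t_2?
p_1 = 136
q_1 = 72
s_2 = 208
t_2 = 144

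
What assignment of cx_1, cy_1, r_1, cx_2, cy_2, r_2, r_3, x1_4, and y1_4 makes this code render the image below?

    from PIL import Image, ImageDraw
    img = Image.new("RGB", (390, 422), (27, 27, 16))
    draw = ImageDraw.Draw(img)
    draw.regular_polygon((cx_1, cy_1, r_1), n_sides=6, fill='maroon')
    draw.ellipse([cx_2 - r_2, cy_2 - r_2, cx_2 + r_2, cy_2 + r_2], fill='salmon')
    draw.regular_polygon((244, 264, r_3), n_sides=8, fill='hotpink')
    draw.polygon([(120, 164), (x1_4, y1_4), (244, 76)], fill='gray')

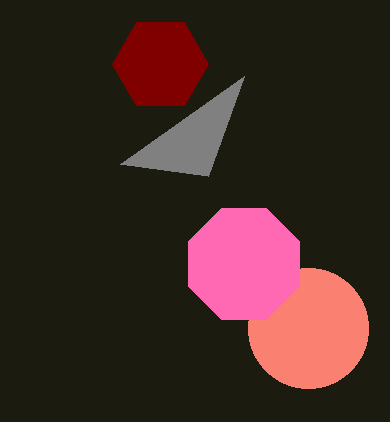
cx_1 = 160; cy_1 = 64; r_1 = 48; cx_2 = 308; cy_2 = 328; r_2 = 60; r_3 = 60; x1_4 = 208; y1_4 = 176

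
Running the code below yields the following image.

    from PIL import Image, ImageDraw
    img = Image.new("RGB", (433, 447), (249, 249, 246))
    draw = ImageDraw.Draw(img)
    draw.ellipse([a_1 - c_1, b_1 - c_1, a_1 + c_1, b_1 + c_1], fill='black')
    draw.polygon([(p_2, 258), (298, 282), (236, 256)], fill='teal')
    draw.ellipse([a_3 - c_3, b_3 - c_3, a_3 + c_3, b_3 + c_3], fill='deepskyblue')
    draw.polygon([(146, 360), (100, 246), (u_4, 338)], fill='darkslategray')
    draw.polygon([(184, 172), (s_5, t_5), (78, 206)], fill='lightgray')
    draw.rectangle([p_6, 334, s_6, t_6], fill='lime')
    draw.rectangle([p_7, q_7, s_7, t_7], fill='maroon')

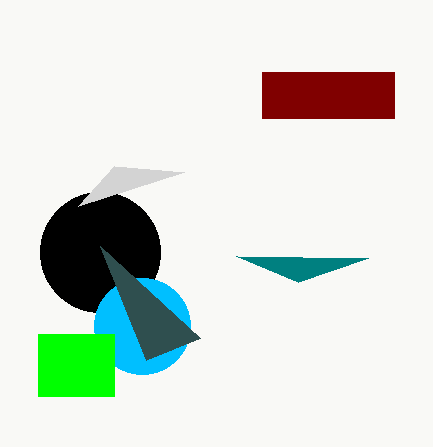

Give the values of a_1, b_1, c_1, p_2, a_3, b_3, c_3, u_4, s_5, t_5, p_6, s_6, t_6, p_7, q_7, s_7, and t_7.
a_1 = 100
b_1 = 252
c_1 = 60
p_2 = 368
a_3 = 142
b_3 = 326
c_3 = 48
u_4 = 200
s_5 = 114
t_5 = 166
p_6 = 38
s_6 = 114
t_6 = 396
p_7 = 262
q_7 = 72
s_7 = 394
t_7 = 118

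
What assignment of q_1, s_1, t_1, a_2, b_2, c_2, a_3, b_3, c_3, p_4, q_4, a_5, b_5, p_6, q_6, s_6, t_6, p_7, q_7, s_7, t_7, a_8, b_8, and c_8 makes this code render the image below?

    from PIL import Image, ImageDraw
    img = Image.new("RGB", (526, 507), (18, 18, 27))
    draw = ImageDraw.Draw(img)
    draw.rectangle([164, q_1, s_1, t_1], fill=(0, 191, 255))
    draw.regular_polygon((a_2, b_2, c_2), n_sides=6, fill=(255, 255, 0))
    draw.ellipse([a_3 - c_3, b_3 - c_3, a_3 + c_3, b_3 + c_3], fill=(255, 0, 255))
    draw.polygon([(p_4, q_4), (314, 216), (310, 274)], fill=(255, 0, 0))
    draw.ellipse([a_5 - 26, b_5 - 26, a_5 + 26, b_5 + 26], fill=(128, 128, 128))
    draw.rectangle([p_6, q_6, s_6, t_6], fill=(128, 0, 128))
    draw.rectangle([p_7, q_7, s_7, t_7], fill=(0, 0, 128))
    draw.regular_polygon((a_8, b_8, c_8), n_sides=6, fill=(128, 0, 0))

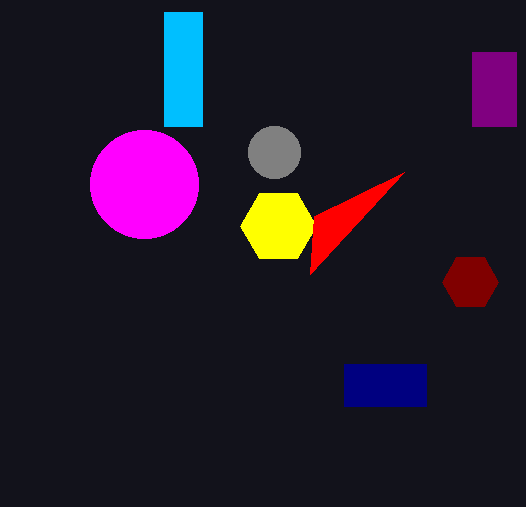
q_1 = 12, s_1 = 202, t_1 = 126, a_2 = 278, b_2 = 226, c_2 = 38, a_3 = 144, b_3 = 184, c_3 = 54, p_4 = 404, q_4 = 172, a_5 = 274, b_5 = 152, p_6 = 472, q_6 = 52, s_6 = 516, t_6 = 126, p_7 = 344, q_7 = 364, s_7 = 426, t_7 = 406, a_8 = 470, b_8 = 282, c_8 = 28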